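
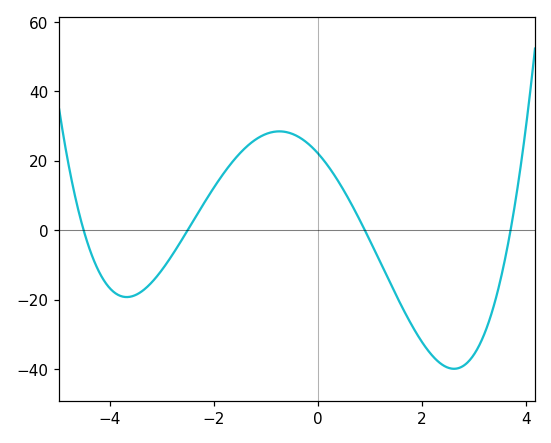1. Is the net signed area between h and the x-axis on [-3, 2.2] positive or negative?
positive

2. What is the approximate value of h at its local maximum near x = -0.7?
28.4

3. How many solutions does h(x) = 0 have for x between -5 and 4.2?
4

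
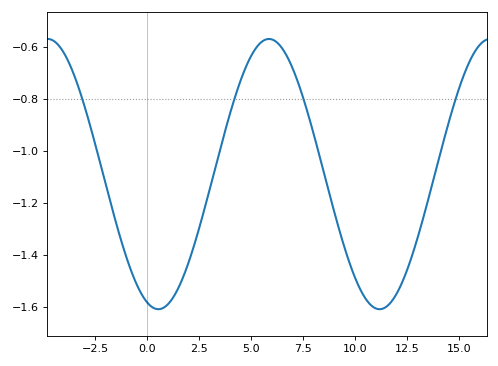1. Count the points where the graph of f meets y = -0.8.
4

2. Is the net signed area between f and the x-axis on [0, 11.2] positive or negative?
negative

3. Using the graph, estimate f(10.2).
-1.52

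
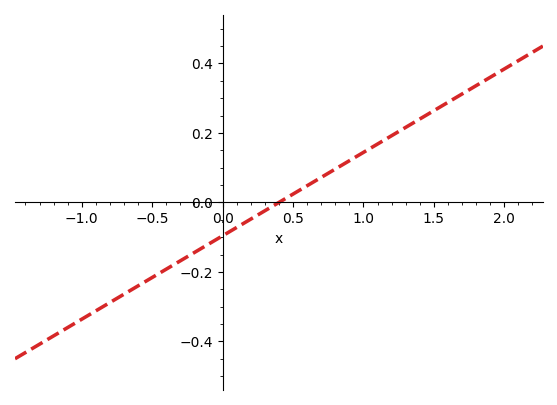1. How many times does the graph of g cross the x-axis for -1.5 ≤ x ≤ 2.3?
1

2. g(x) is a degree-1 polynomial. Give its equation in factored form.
y = 0.24(x - 0.4)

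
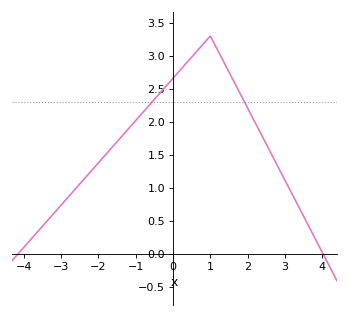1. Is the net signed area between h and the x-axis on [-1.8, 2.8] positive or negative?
positive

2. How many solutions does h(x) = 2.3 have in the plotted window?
2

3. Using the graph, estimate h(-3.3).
0.55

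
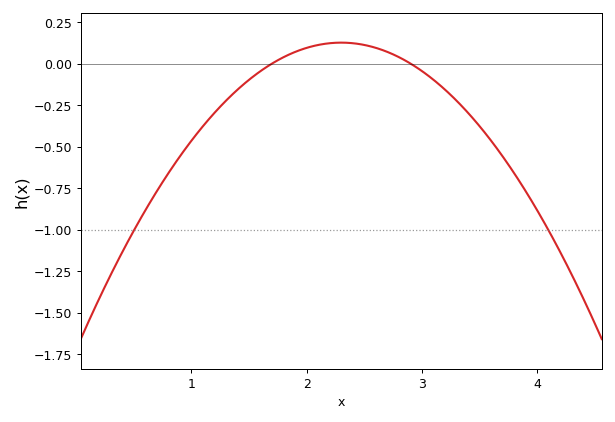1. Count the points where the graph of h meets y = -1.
2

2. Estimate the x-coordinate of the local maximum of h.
2.3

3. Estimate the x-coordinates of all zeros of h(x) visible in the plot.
1.7, 2.9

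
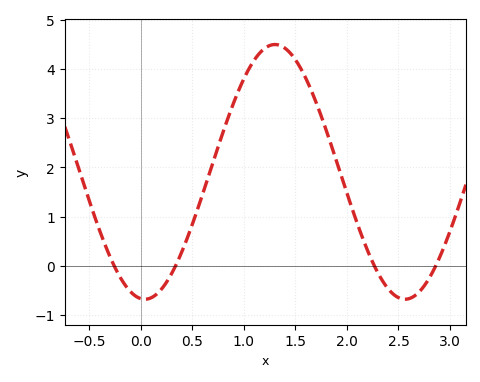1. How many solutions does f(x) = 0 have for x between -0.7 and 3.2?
4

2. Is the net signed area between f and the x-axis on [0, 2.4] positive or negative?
positive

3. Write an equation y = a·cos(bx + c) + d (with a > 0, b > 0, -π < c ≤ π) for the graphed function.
y = 2.59cos(2.5x + 3) + 1.91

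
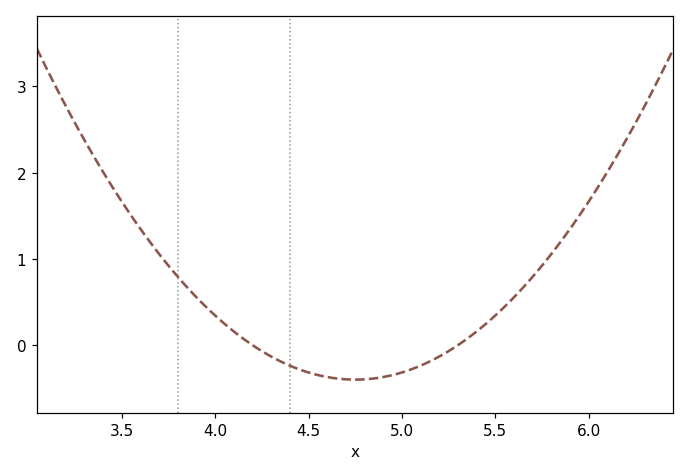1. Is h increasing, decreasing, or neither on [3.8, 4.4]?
decreasing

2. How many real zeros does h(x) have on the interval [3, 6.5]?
2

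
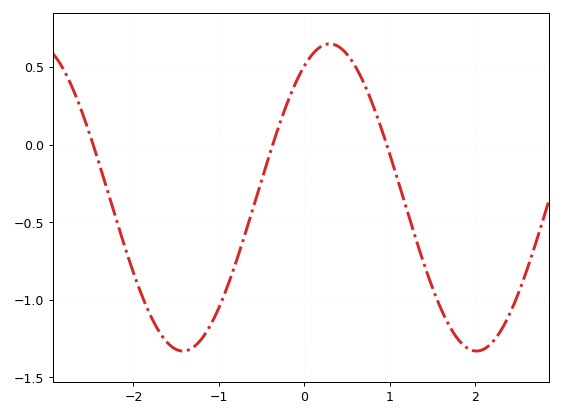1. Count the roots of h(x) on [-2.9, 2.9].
3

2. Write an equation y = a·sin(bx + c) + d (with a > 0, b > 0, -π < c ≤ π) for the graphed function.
y = 0.99sin(1.8x + 1) - 0.34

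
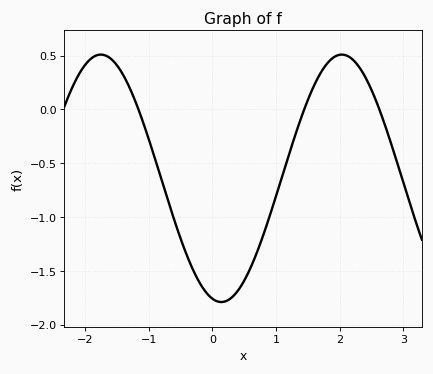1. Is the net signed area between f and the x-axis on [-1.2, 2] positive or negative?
negative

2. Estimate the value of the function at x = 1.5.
0.091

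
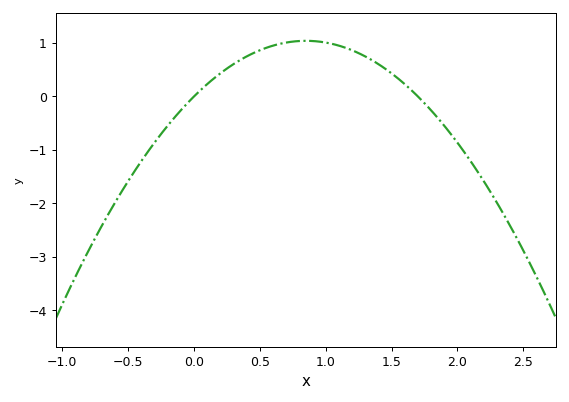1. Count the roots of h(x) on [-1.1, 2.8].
2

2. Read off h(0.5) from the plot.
0.864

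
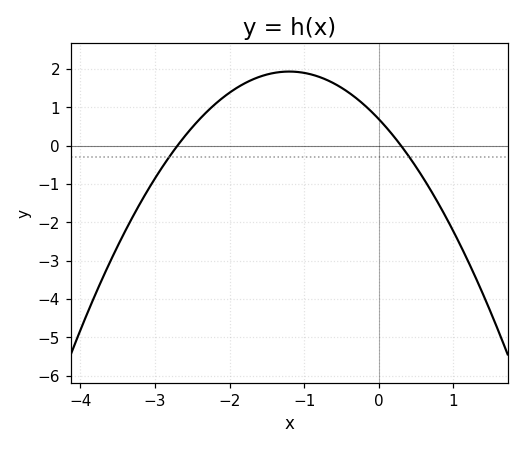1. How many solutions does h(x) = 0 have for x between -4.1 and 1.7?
2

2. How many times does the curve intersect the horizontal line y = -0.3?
2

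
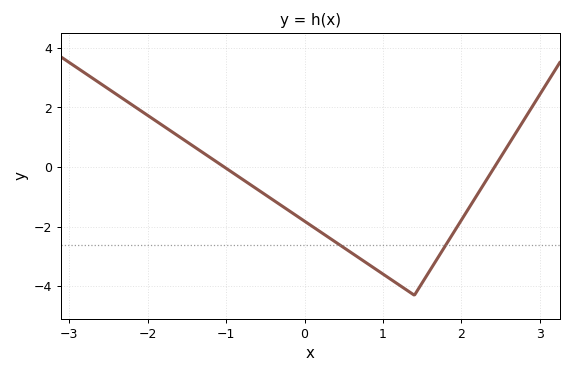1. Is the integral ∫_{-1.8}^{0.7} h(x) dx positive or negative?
negative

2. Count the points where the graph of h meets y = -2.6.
2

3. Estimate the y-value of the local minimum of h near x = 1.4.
-4.3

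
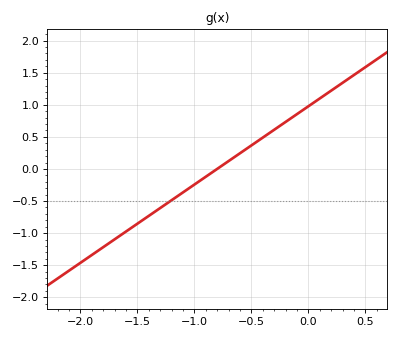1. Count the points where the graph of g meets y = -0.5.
1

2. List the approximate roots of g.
-0.8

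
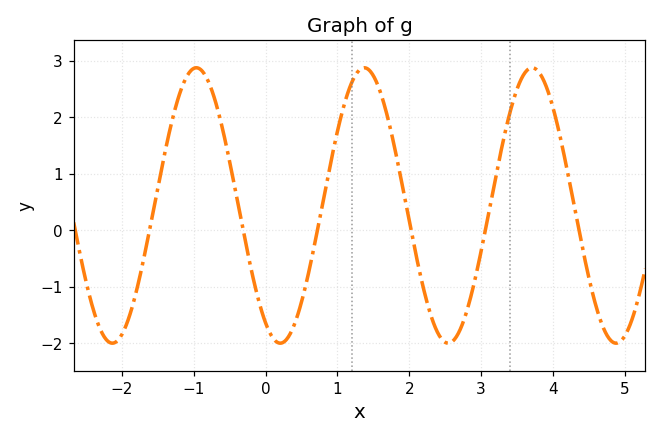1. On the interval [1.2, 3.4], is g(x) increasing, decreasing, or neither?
neither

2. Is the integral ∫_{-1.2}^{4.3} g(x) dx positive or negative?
positive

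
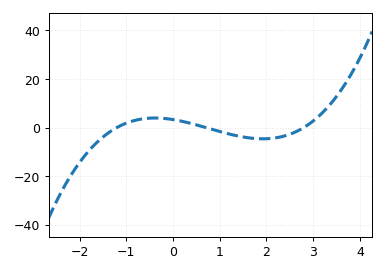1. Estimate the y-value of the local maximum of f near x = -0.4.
4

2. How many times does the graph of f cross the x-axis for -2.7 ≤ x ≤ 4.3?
3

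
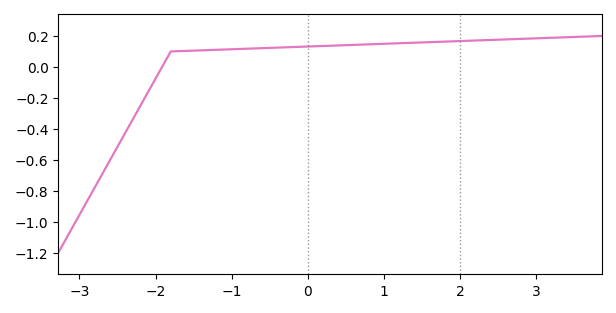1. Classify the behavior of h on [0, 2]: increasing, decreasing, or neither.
increasing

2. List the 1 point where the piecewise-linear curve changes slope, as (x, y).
(-1.8, 0.1)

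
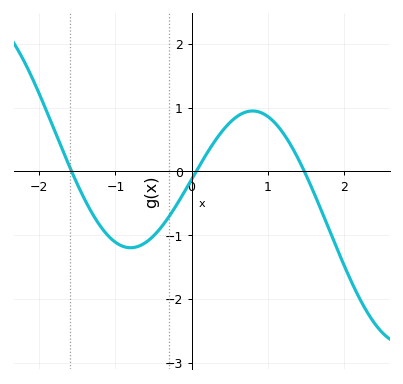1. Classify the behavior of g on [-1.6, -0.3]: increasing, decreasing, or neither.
neither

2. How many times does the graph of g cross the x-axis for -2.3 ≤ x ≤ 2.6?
3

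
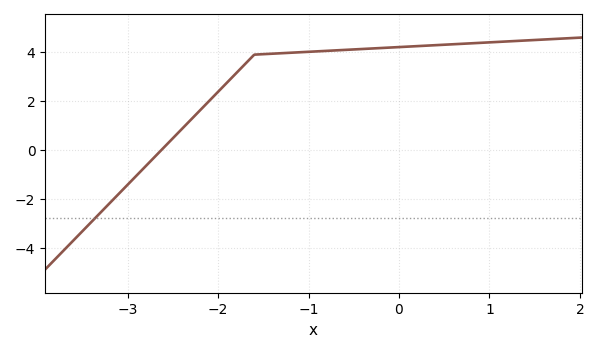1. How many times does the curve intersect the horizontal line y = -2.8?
1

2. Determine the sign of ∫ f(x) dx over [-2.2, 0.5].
positive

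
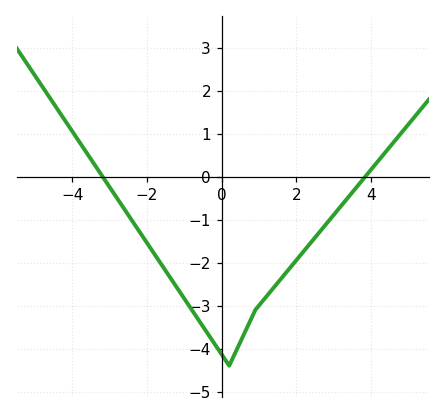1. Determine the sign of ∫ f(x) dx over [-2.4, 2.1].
negative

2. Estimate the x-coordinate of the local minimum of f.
0.2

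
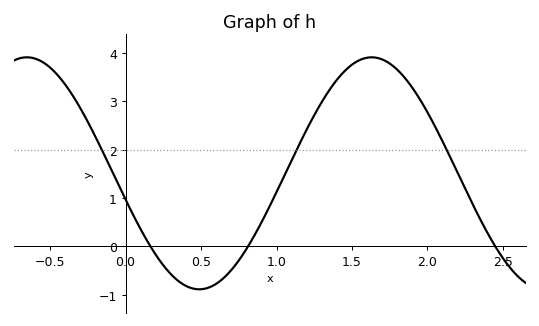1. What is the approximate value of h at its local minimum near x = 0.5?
-0.9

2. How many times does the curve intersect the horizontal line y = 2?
3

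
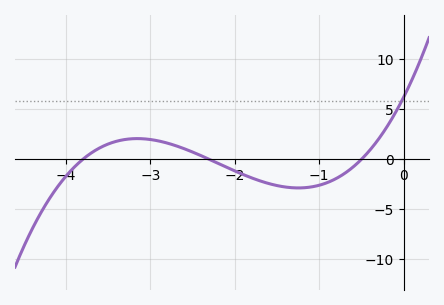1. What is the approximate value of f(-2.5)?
0.5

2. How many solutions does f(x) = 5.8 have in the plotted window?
1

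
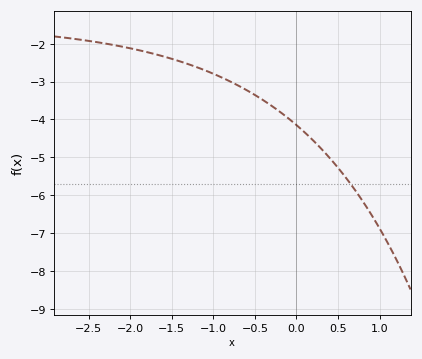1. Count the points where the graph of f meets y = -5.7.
1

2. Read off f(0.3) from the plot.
-4.8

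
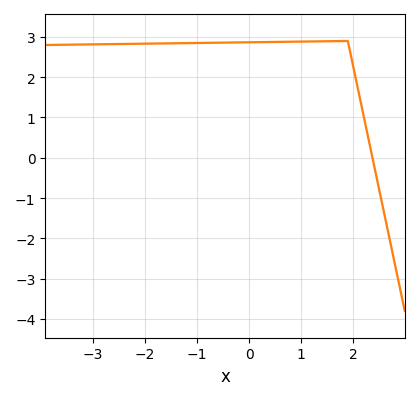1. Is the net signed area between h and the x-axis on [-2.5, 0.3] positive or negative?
positive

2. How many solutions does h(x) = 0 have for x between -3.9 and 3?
1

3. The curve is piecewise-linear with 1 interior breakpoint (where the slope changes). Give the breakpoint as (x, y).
(1.9, 2.9)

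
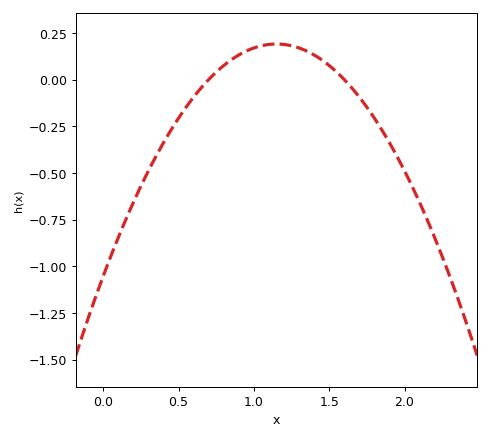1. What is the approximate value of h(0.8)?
0.075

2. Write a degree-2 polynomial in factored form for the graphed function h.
y = -0.94(x - 0.7)(x - 1.6)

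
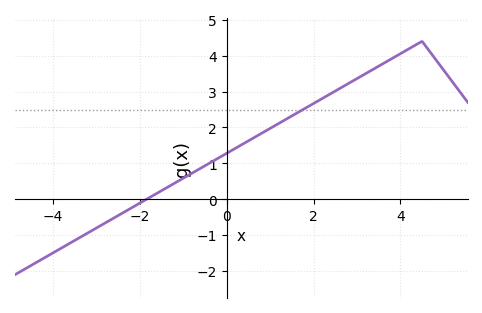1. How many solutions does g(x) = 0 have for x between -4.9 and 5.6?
1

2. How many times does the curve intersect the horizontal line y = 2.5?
1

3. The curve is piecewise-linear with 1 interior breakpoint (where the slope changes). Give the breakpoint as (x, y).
(4.5, 4.4)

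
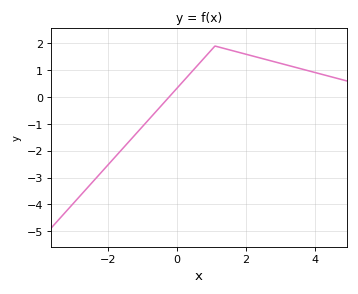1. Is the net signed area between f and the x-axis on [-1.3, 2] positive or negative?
positive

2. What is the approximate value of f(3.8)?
0.979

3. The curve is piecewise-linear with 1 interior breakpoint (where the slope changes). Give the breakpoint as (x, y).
(1.1, 1.9)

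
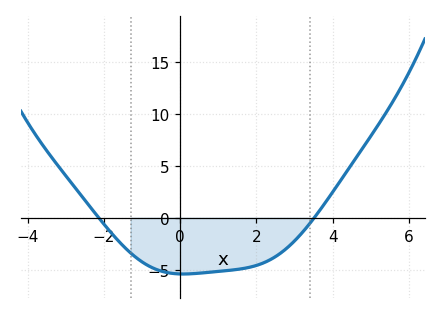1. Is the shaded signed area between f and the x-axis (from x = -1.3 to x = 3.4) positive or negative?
negative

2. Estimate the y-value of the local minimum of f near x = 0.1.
-5.39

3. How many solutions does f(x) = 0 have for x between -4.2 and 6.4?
2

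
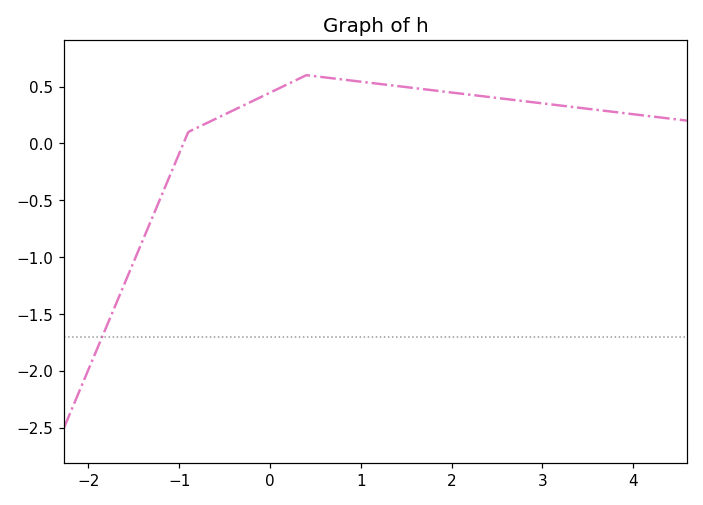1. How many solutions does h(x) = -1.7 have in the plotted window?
1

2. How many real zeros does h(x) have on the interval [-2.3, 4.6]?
1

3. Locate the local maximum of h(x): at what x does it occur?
0.4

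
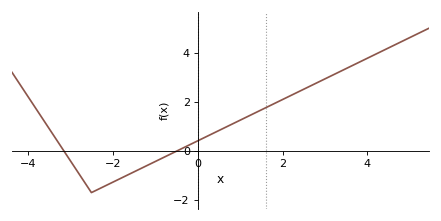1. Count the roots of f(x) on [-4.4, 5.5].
2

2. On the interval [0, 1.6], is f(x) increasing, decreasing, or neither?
increasing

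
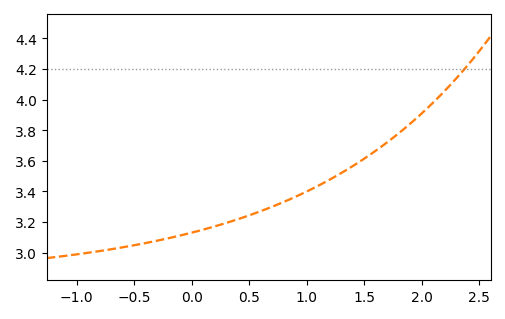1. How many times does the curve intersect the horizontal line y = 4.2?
1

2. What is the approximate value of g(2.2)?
4.06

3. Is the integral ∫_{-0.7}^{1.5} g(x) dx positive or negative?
positive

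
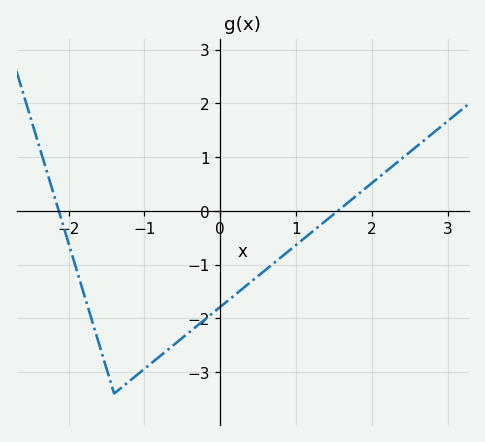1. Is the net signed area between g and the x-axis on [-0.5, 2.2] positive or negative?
negative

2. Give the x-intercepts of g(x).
-2.1, 1.6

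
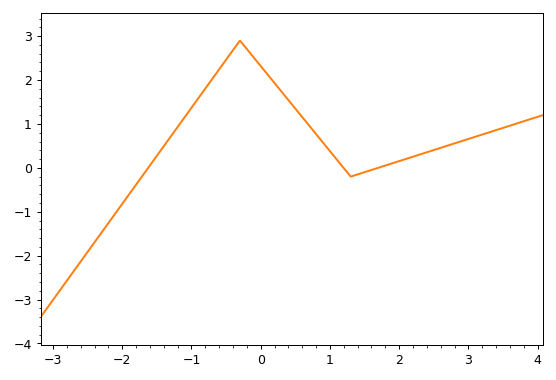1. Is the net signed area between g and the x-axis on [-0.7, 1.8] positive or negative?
positive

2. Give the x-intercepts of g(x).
-1.6, 1.2, 1.7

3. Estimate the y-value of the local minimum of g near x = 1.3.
-0.2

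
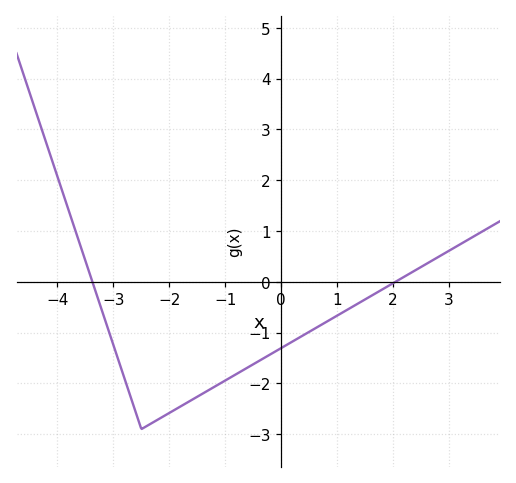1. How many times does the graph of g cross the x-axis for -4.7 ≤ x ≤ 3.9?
2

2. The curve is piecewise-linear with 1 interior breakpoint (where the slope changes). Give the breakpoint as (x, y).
(-2.5, -2.9)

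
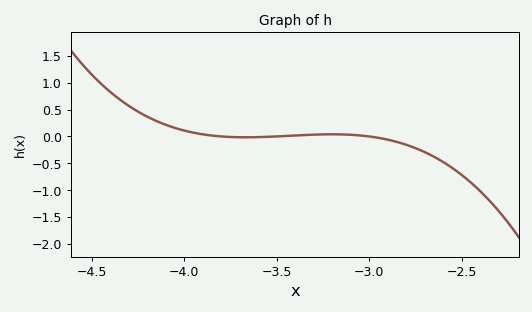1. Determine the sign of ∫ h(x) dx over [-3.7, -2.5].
negative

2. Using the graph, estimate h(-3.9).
0.04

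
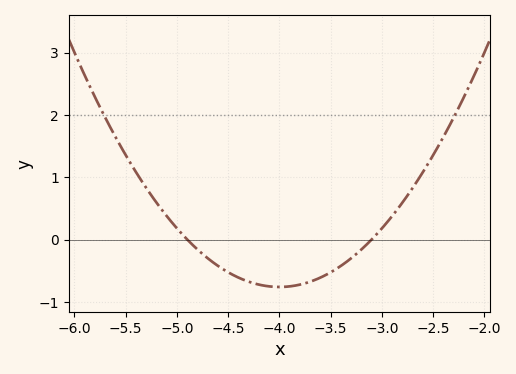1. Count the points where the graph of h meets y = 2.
2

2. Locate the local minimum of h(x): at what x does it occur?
-4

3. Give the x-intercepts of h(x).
-4.9, -3.1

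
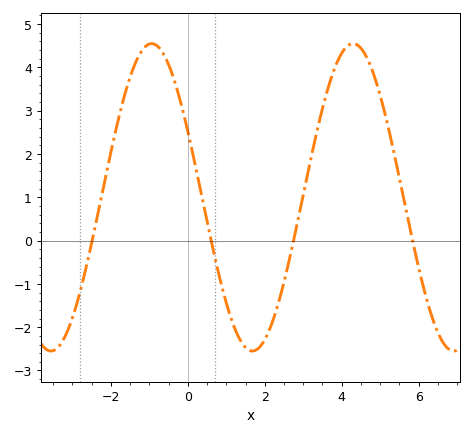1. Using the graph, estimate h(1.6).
-2.53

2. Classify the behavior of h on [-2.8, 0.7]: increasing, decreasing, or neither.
neither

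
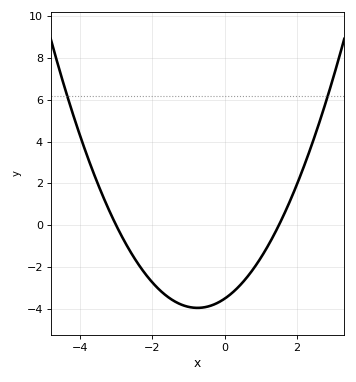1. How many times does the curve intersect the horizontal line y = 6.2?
2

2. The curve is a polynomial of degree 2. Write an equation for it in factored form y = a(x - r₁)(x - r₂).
y = 0.78(x + 3)(x - 1.5)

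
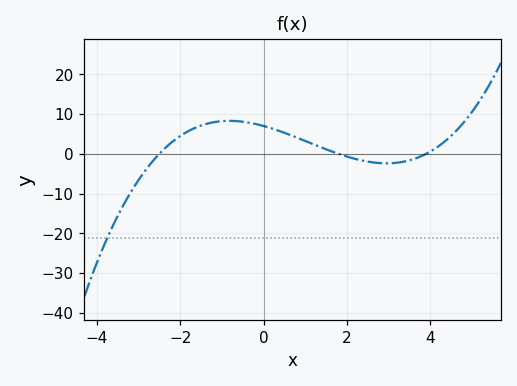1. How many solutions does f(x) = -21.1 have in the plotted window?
1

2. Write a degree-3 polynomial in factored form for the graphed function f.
y = 0.4(x + 2.5)(x - 1.8)(x - 3.9)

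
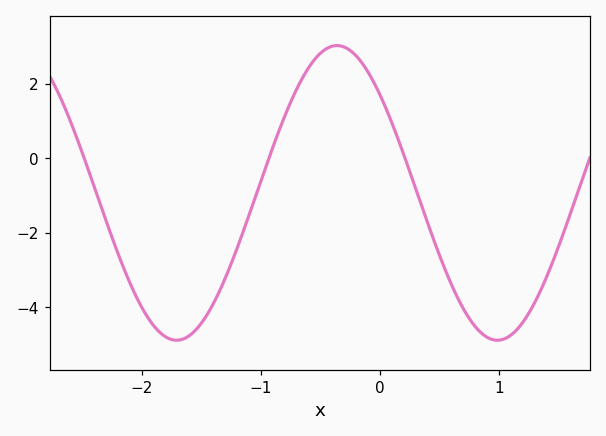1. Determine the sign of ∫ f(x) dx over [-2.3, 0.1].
negative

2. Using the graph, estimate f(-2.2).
-2.57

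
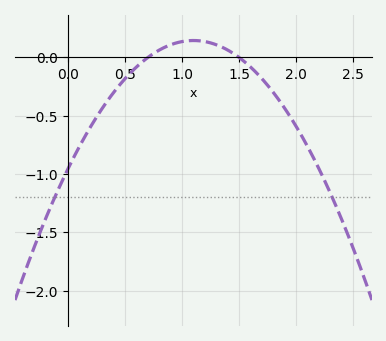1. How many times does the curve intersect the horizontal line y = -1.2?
2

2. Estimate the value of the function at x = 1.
0.137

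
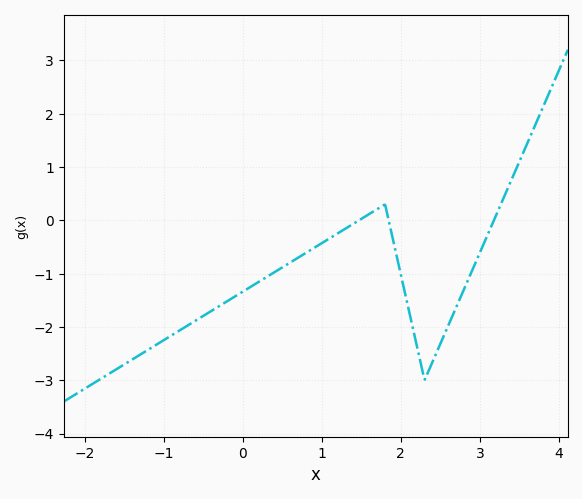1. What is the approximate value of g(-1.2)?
-2.4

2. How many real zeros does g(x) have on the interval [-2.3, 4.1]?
3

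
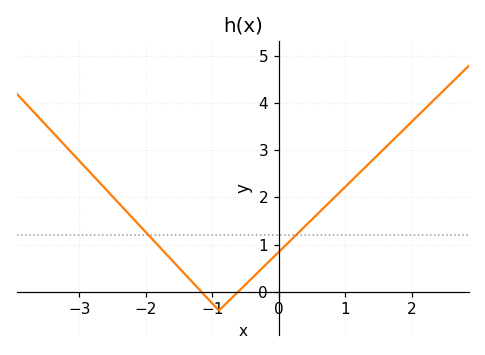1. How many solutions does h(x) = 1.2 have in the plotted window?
2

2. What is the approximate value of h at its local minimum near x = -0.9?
-0.4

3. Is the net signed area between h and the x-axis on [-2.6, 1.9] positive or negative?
positive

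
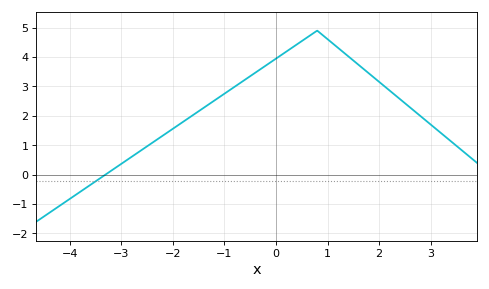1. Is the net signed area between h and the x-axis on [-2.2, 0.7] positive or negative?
positive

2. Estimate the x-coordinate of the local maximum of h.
0.801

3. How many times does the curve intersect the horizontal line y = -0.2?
1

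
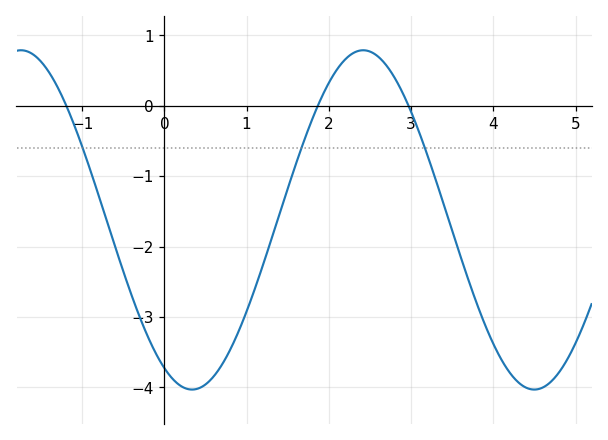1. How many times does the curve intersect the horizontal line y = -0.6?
3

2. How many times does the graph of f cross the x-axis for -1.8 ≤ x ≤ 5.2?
3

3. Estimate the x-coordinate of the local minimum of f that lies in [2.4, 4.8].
4.5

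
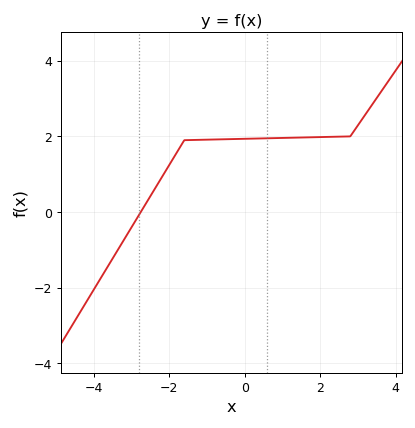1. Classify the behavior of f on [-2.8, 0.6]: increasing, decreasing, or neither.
increasing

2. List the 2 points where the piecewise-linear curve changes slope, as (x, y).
(-1.6, 1.9); (2.8, 2)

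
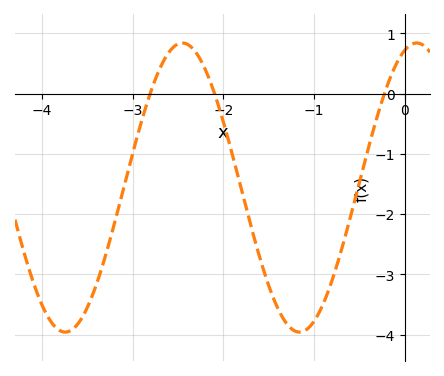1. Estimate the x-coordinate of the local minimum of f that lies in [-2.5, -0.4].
-1.16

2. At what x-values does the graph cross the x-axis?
-2.81, -2.1, -0.223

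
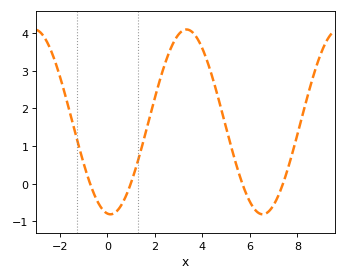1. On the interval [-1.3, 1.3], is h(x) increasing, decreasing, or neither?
neither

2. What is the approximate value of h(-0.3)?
-0.6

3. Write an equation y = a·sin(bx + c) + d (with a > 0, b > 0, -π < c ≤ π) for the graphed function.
y = 2.45sin(0.98x - 1.7) + 1.64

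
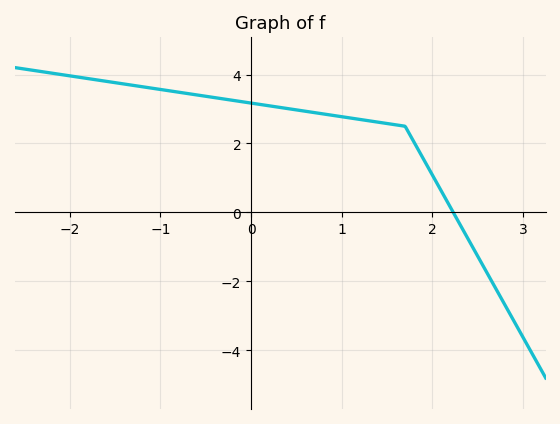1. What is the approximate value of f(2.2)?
0.2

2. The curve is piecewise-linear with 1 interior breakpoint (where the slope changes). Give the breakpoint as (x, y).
(1.7, 2.5)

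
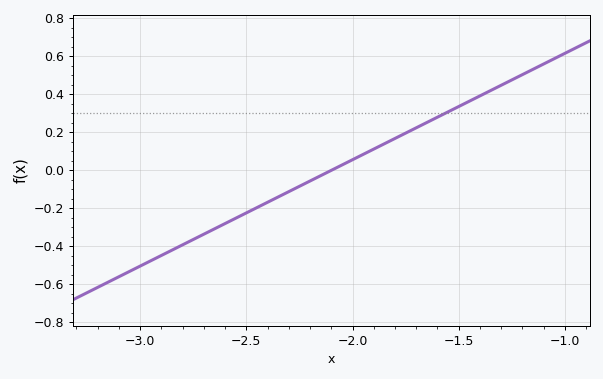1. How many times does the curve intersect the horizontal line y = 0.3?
1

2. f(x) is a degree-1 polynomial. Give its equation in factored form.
y = 0.56(x + 2.1)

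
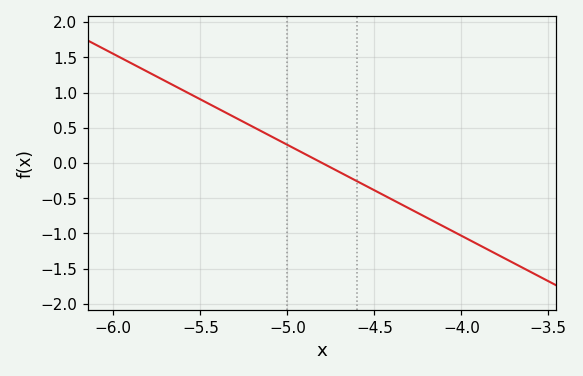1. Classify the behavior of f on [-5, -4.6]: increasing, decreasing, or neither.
decreasing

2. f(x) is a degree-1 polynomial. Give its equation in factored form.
y = -1.29(x + 4.8)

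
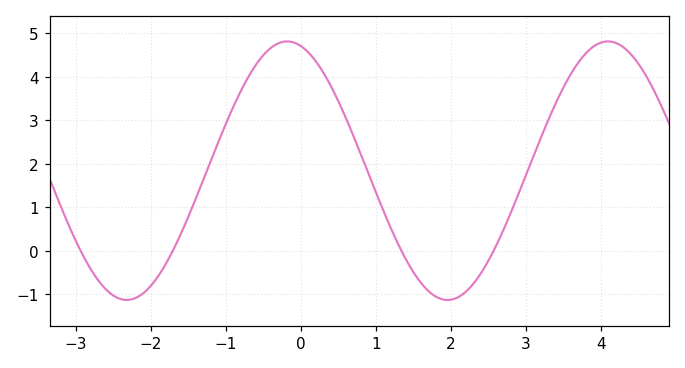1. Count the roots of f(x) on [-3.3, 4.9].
4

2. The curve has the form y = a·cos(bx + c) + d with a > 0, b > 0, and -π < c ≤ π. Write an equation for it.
y = 2.97cos(1.5x + 0.27) + 1.84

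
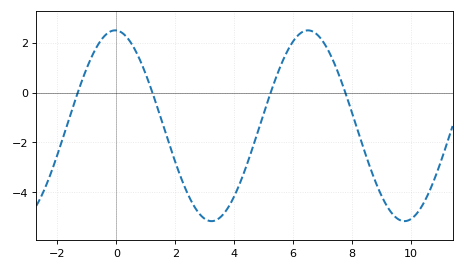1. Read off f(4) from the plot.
-4.2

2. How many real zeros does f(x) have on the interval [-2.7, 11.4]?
4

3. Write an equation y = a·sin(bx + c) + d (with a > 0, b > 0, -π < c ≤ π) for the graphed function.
y = 3.82sin(0.96x + 1.6) - 1.33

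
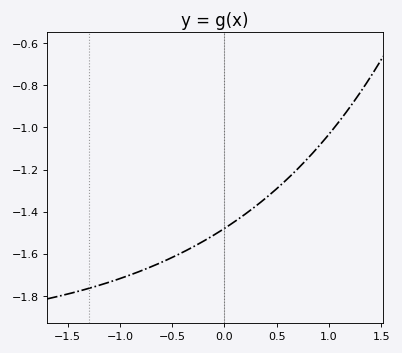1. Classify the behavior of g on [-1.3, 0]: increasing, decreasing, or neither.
increasing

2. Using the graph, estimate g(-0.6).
-1.64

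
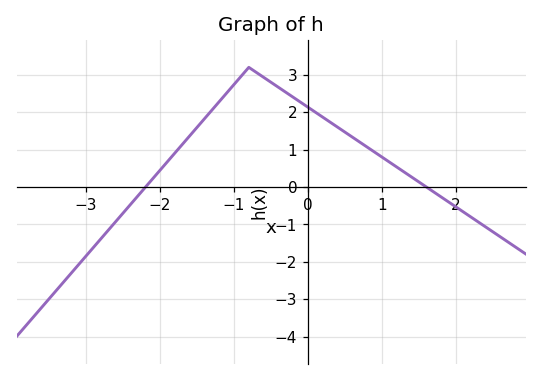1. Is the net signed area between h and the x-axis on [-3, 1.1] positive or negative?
positive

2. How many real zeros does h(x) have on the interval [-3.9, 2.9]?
2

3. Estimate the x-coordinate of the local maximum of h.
-0.8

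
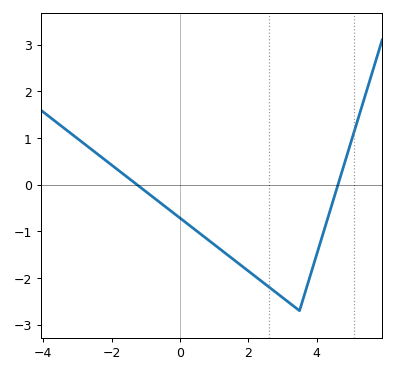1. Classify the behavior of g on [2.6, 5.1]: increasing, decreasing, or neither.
neither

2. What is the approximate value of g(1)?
-1.28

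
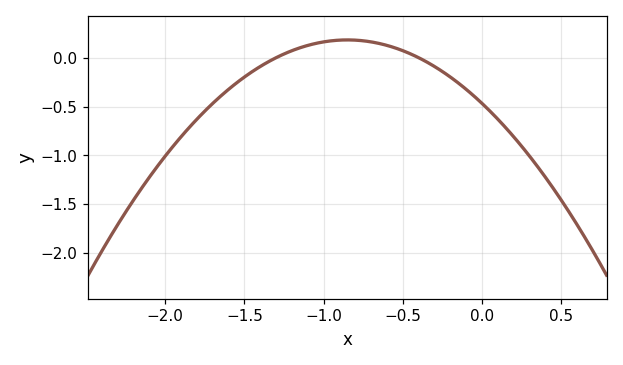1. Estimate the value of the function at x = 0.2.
-0.81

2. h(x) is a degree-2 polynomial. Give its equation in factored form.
y = -0.9(x + 1.3)(x + 0.4)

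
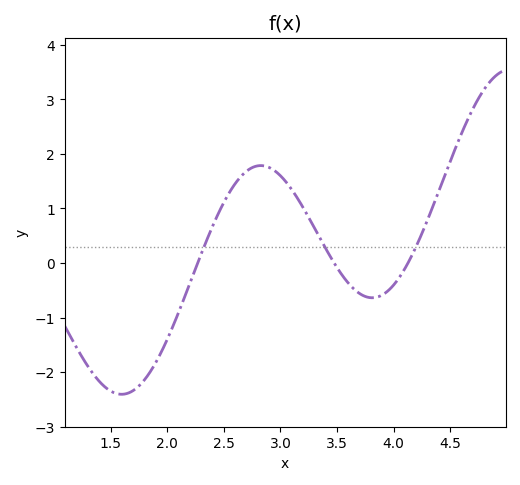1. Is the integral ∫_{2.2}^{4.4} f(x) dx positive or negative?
positive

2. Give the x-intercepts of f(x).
2.27, 3.47, 4.13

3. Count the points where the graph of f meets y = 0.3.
3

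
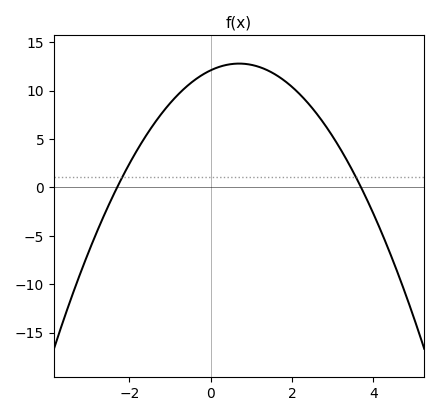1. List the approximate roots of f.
-2.2, 3.8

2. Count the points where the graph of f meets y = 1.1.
2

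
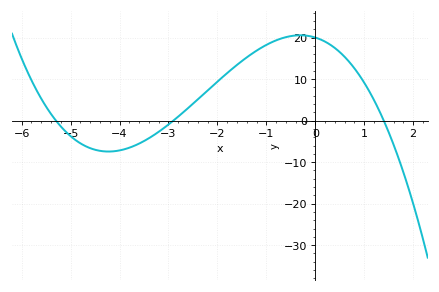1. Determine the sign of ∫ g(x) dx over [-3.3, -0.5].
positive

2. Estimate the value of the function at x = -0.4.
21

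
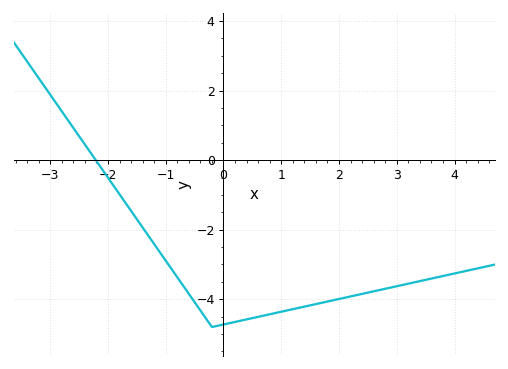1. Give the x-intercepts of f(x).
-2.21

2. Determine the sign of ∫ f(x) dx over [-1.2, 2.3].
negative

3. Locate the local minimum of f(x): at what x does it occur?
-0.198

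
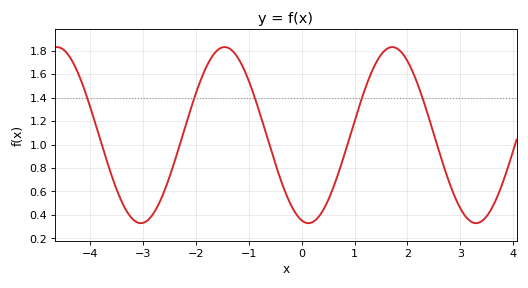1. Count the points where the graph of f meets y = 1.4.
5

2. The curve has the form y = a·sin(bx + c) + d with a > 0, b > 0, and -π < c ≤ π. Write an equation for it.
y = 0.75sin(2x - 1.8) + 1.08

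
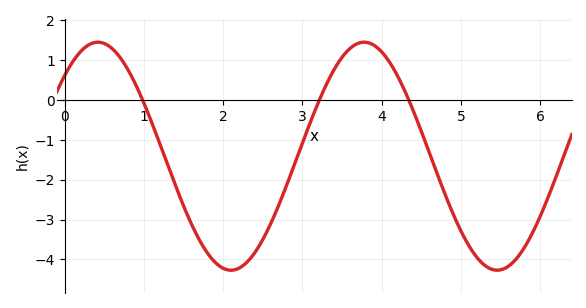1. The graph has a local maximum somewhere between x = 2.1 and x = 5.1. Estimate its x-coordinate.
3.8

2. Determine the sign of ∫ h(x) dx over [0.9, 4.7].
negative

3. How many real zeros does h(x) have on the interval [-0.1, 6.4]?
3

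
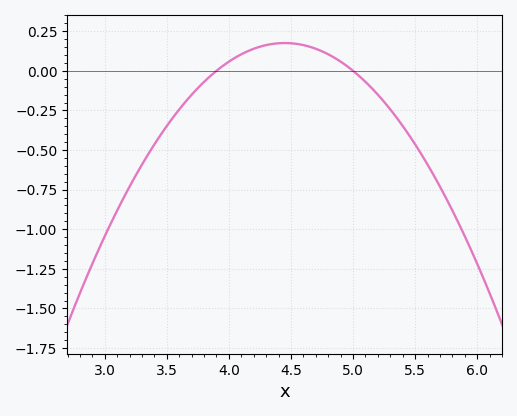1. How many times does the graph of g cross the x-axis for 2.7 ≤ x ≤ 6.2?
2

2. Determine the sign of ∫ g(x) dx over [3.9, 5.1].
positive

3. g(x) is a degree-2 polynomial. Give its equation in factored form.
y = -0.58(x - 3.9)(x - 5)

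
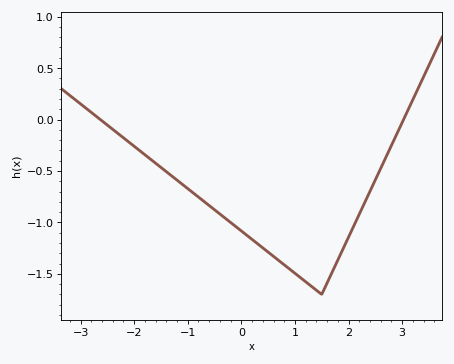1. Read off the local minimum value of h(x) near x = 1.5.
-1.7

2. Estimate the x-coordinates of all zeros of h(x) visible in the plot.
-2.63, 3.03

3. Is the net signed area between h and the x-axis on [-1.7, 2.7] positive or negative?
negative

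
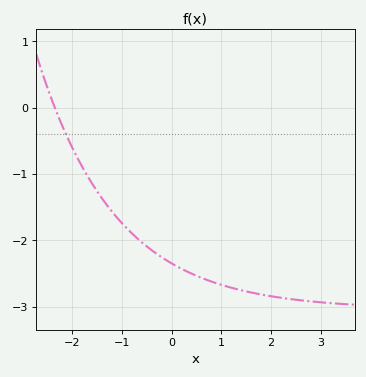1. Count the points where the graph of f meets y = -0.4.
1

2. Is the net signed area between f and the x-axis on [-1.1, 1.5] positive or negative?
negative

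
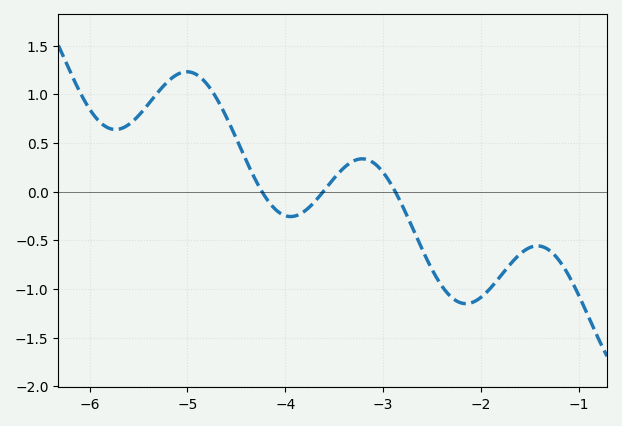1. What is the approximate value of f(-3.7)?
-0.1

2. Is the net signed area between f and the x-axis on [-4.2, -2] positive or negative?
negative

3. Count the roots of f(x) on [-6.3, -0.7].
3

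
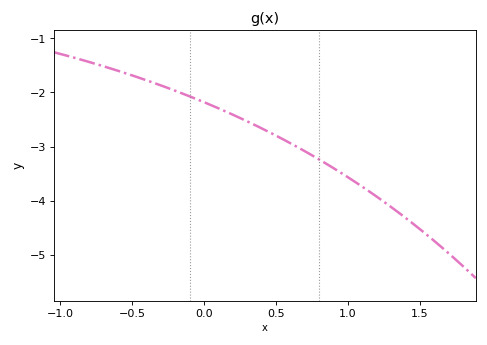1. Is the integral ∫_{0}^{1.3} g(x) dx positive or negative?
negative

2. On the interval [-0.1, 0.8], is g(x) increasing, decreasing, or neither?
decreasing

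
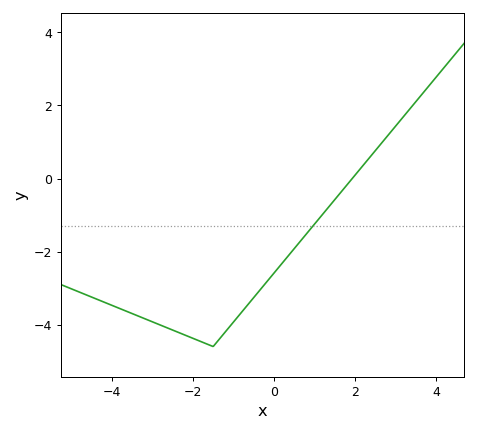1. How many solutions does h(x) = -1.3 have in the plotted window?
1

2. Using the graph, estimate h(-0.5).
-3.26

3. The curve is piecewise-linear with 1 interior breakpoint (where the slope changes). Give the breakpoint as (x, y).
(-1.5, -4.6)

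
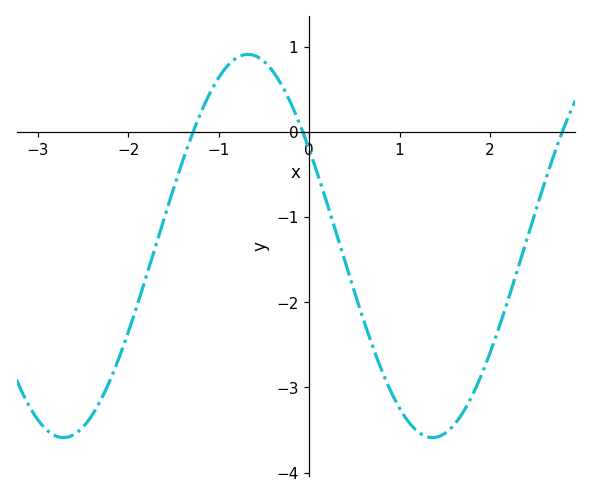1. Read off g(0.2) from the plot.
-0.845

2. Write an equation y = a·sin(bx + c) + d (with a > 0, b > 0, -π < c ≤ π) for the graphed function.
y = 2.25sin(1.54x + 2.61) - 1.34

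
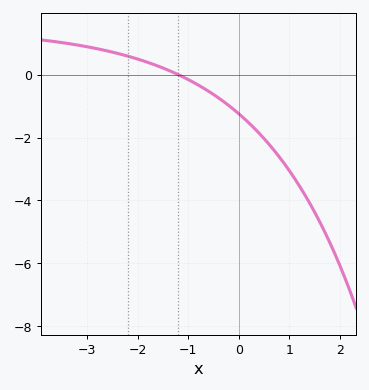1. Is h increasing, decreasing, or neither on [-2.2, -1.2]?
decreasing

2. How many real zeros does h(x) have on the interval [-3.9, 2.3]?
1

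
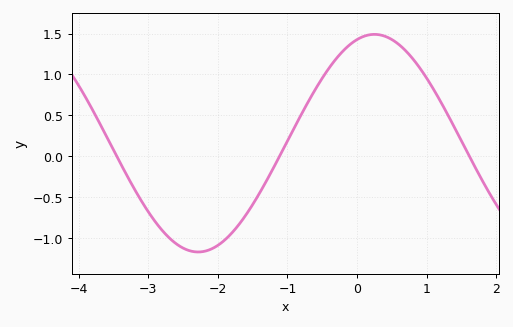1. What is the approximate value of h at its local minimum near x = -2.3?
-1.17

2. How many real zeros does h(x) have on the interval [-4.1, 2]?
3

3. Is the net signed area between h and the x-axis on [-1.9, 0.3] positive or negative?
positive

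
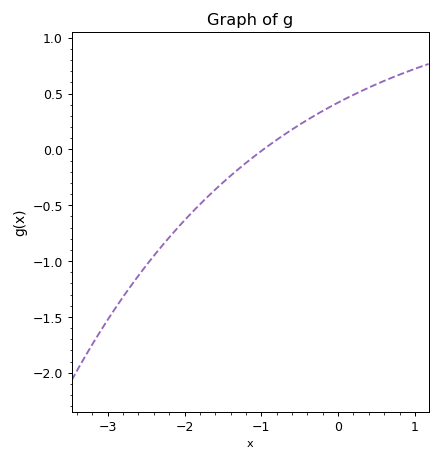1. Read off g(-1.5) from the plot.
-0.3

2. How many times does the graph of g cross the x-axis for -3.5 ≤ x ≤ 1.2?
1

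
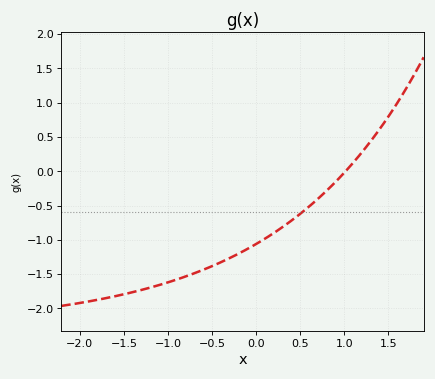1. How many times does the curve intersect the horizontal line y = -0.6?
1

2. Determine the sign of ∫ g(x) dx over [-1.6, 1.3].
negative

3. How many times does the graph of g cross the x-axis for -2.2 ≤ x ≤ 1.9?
1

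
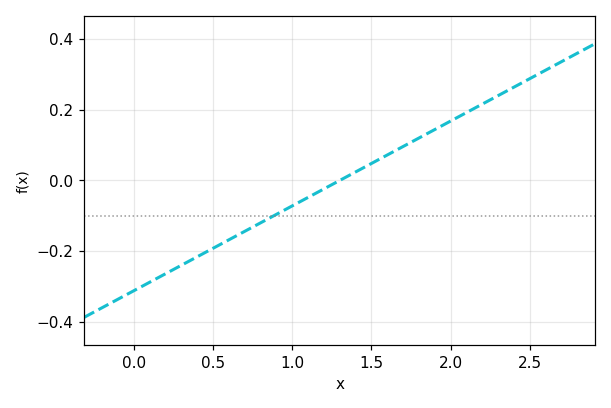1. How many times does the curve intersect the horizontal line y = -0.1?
1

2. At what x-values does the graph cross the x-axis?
1.3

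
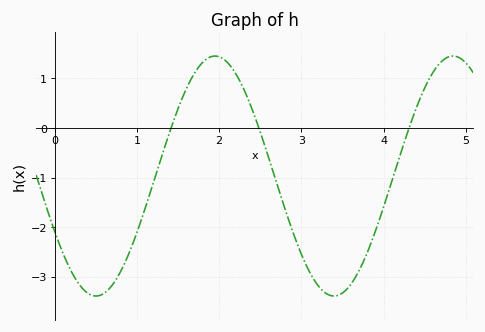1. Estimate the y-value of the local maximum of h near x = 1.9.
1.4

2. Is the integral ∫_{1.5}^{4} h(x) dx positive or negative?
negative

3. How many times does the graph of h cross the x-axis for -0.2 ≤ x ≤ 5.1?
3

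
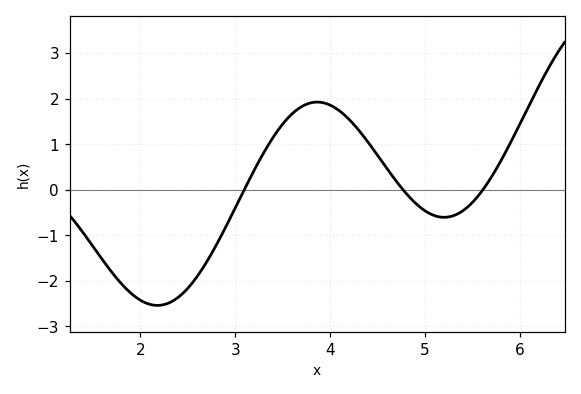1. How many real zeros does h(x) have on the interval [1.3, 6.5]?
3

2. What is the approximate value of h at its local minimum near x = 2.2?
-2.54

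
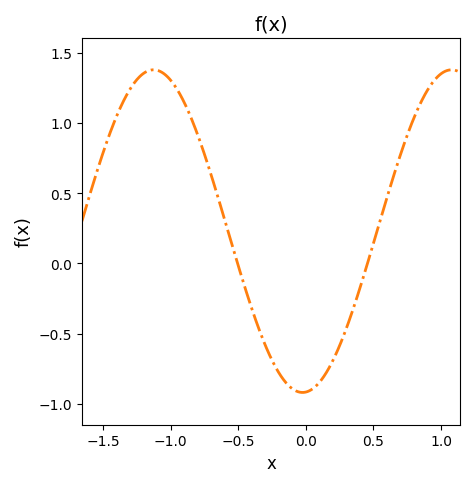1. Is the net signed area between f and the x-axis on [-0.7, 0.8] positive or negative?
negative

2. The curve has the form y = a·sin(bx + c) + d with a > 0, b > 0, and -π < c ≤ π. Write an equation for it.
y = 1.15sin(2.85x - 1.5) + 0.23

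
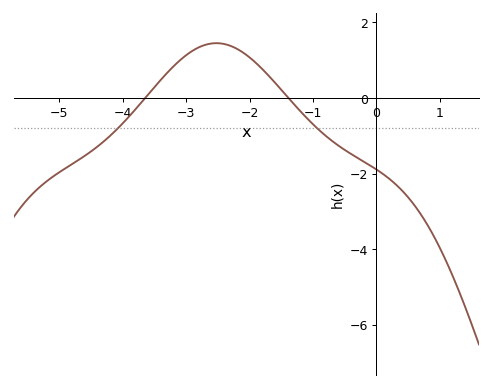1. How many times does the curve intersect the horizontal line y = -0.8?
2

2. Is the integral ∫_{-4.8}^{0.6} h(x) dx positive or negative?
negative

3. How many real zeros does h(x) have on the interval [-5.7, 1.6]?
2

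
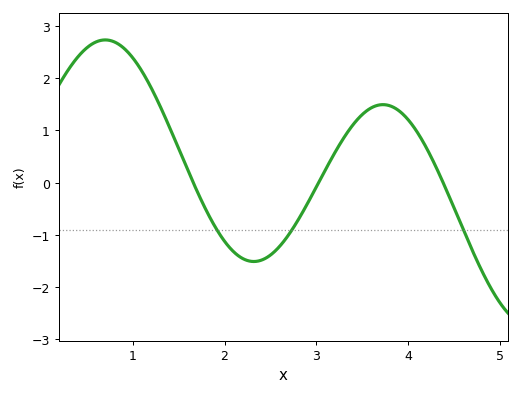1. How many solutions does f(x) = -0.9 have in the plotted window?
3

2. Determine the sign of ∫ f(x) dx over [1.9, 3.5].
negative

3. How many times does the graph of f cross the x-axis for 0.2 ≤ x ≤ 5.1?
3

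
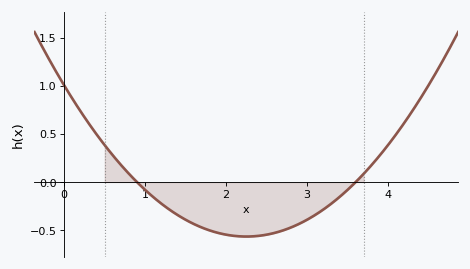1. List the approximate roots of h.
0.9, 3.6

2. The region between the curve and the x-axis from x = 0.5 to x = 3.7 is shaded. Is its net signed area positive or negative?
negative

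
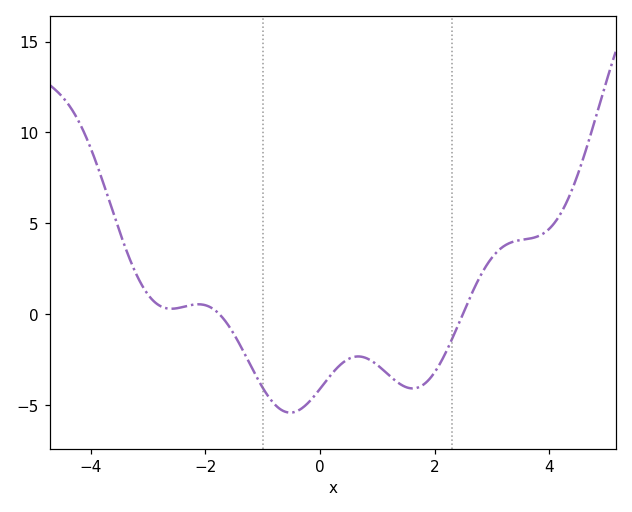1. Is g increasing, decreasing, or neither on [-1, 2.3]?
neither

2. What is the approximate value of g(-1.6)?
-0.619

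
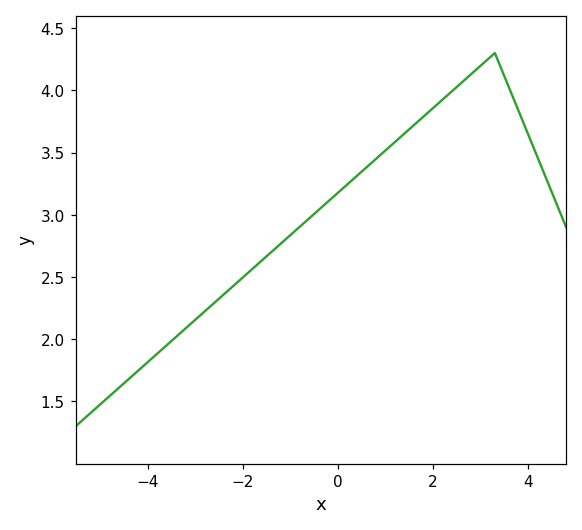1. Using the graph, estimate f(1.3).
3.62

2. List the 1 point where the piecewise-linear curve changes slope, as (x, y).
(3.3, 4.3)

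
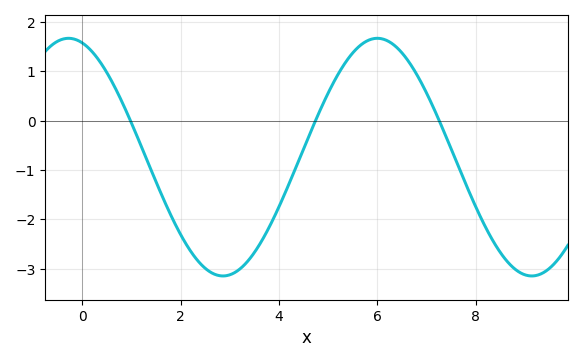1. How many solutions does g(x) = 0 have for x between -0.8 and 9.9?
3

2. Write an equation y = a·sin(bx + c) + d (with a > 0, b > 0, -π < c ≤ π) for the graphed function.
y = 2.41sin(1x + 1.85) - 0.74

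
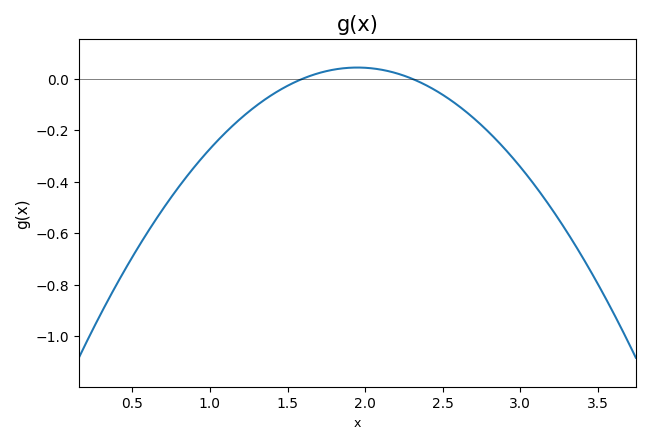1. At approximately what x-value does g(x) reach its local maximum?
1.95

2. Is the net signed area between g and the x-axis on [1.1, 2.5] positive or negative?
negative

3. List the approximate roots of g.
1.6, 2.3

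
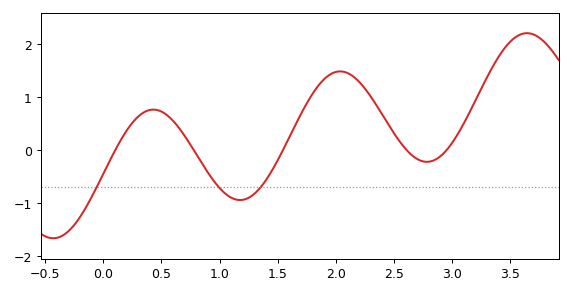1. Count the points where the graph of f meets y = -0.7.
3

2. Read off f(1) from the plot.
-0.7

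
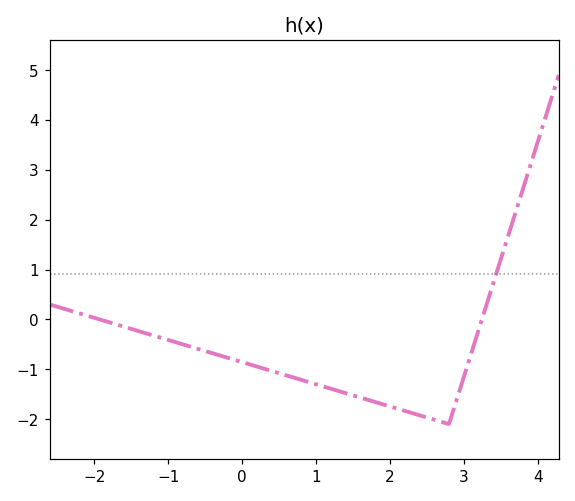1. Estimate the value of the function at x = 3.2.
-0.2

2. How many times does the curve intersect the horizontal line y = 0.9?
1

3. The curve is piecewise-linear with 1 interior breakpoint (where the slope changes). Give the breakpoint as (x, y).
(2.8, -2.1)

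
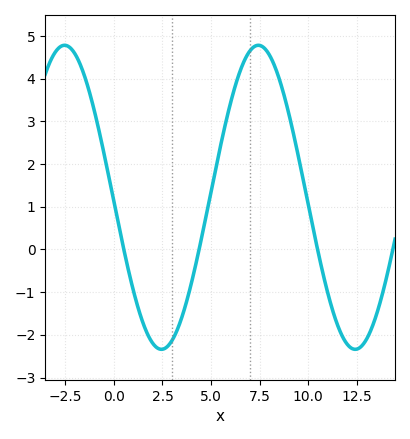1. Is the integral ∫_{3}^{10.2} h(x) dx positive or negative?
positive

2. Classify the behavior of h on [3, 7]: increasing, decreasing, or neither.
increasing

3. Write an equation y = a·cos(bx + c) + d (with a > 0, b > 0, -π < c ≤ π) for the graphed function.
y = 3.56cos(0.63x + 1.6) + 1.22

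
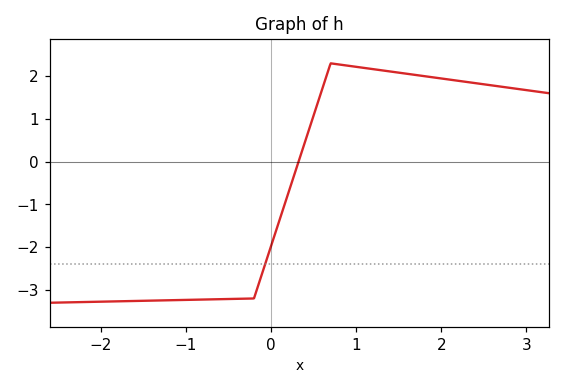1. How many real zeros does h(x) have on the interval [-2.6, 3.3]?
1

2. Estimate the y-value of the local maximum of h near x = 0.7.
2.3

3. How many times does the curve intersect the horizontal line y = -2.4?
1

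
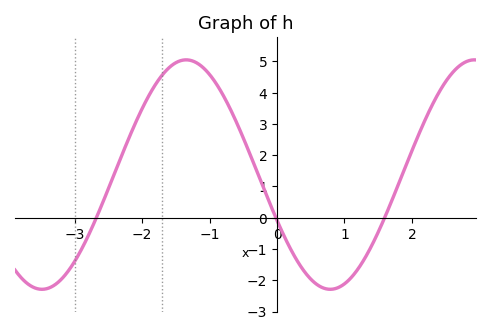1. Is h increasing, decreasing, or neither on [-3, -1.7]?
increasing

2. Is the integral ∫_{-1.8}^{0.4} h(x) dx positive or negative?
positive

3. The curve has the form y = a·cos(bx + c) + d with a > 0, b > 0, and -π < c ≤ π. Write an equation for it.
y = 3.67cos(1.47x + 1.98) + 1.38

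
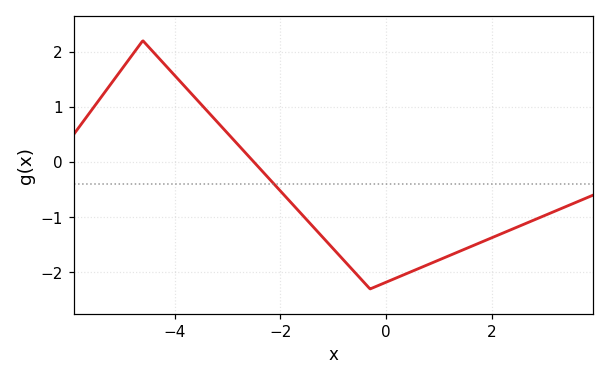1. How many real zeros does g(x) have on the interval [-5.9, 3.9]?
1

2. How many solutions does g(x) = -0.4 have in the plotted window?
1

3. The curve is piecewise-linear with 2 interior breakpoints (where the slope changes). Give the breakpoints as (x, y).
(-4.6, 2.2); (-0.3, -2.3)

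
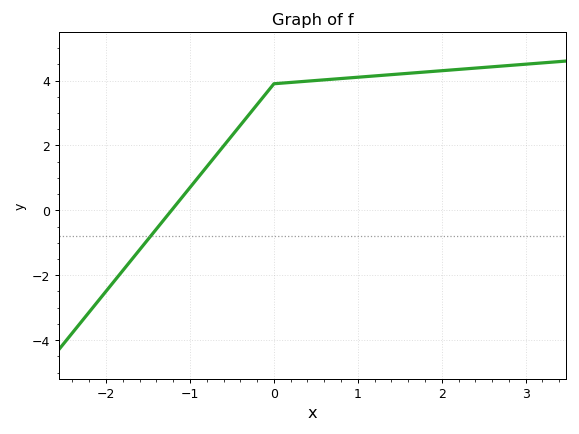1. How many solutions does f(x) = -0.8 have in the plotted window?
1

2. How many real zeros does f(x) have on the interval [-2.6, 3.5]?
1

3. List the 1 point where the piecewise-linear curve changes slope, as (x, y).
(0, 3.9)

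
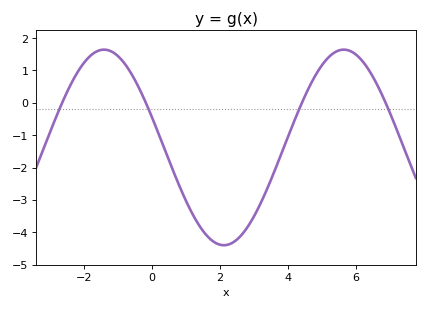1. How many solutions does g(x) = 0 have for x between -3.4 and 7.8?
4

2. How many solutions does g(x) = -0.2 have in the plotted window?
4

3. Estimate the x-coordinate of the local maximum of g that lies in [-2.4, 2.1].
-1.41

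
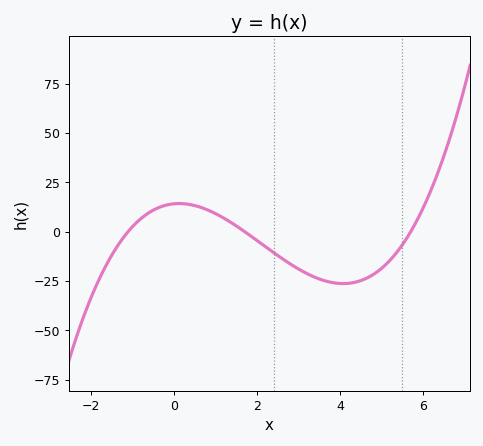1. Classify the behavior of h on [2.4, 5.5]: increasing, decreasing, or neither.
neither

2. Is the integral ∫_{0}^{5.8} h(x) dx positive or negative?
negative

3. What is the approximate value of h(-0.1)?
14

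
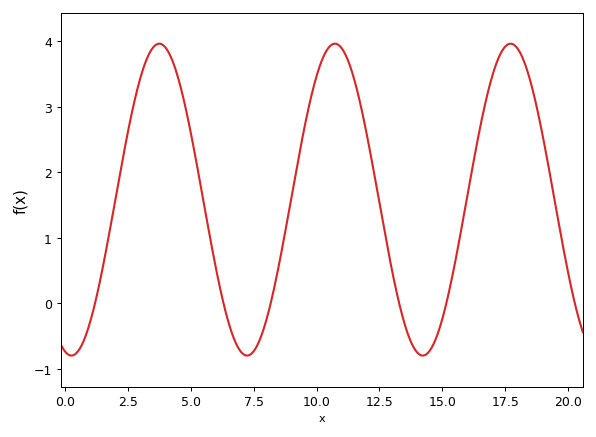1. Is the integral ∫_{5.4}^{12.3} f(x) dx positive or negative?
positive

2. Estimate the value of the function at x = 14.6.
-0.7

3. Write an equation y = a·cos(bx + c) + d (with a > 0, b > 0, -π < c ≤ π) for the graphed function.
y = 2.38cos(0.9x + 2.9) + 1.58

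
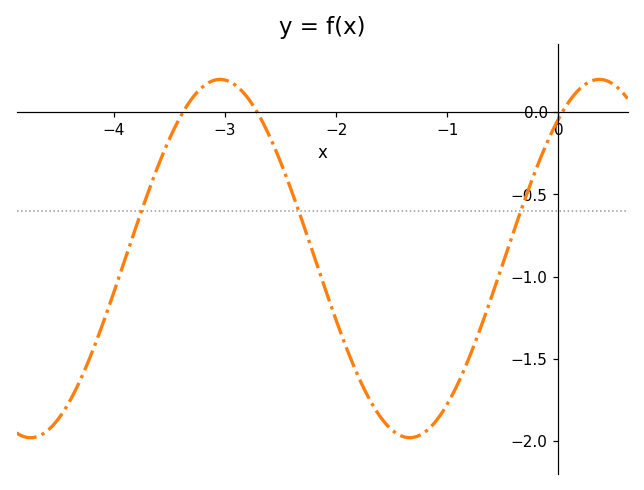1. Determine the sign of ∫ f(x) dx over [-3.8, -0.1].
negative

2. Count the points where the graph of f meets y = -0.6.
3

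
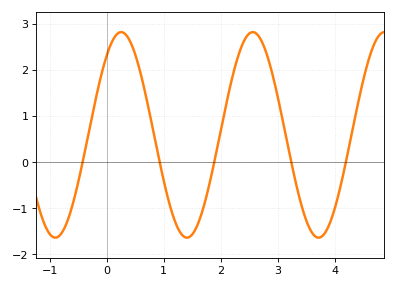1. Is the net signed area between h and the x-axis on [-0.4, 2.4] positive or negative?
positive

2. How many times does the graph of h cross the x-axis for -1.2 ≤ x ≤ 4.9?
5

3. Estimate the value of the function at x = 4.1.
-0.544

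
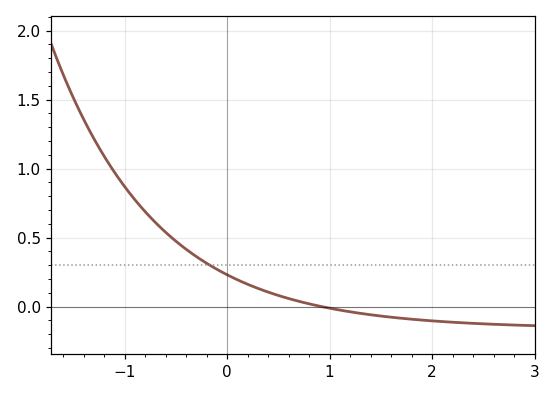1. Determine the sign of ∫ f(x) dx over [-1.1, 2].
positive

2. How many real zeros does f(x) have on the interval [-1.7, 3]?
1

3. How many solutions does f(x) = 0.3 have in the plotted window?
1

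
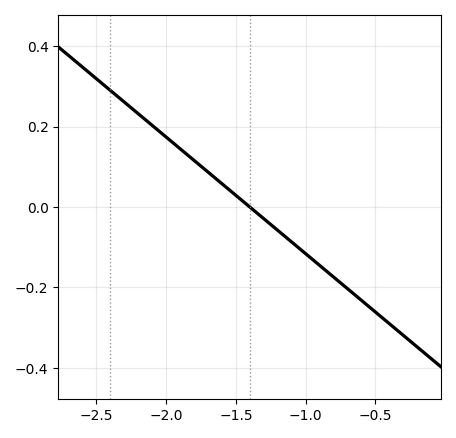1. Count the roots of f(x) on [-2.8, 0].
1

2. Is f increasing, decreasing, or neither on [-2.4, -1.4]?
decreasing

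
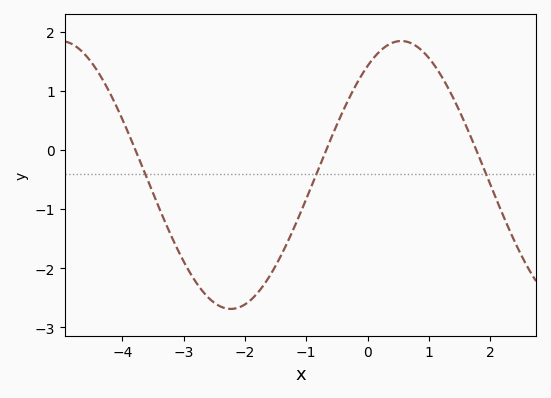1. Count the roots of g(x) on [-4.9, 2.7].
3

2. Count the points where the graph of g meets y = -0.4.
3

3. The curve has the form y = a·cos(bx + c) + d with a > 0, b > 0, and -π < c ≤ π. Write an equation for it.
y = 2.27cos(1.1x - 0.62) - 0.42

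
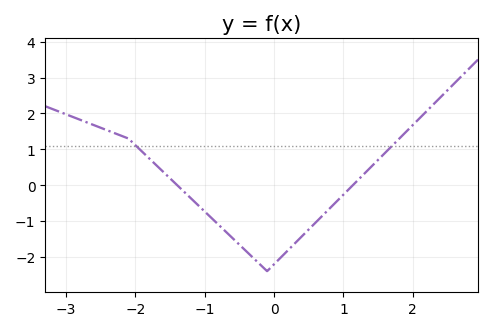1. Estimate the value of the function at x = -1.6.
0.4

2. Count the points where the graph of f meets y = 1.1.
2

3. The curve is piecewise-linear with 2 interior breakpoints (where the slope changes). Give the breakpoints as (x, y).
(-2.1, 1.3); (-0.1, -2.4)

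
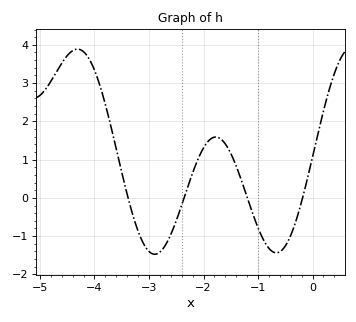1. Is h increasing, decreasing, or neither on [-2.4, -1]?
neither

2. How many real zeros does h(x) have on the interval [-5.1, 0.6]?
4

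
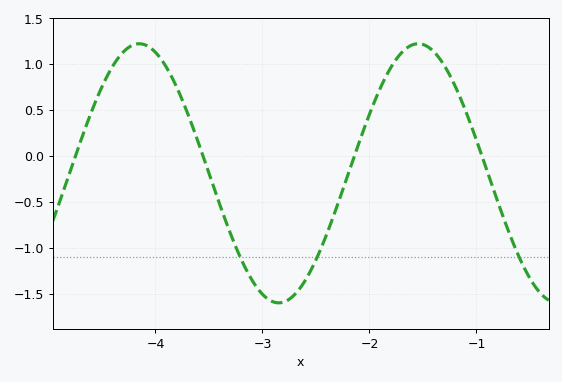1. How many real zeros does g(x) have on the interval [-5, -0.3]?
4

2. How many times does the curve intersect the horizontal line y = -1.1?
3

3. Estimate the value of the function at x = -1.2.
0.76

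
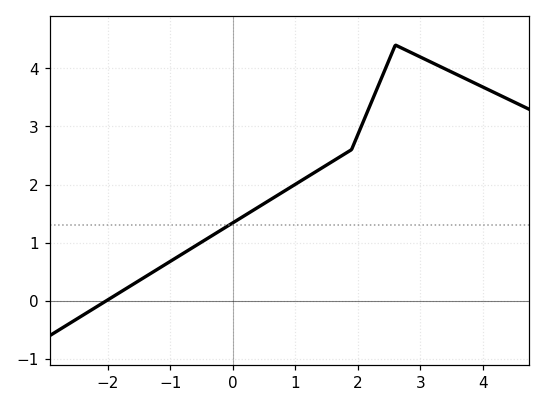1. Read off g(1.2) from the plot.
2.1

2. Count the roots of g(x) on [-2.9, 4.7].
1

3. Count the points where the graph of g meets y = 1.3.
1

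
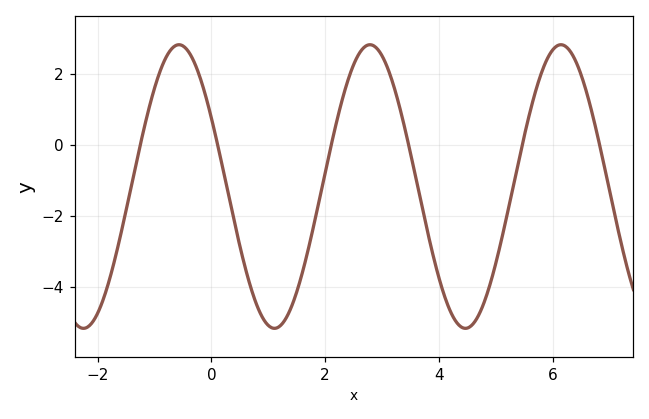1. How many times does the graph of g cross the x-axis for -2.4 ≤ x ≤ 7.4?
6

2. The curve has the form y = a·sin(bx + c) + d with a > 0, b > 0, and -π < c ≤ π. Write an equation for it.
y = 3.99sin(1.9x + 2.6) - 1.18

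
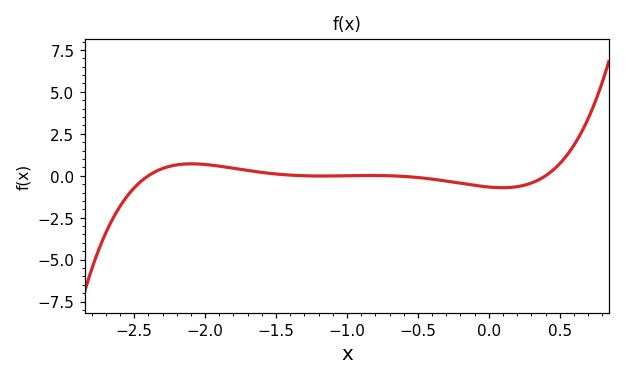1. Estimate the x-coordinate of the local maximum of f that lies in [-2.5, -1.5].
-2.1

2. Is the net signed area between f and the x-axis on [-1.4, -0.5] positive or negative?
negative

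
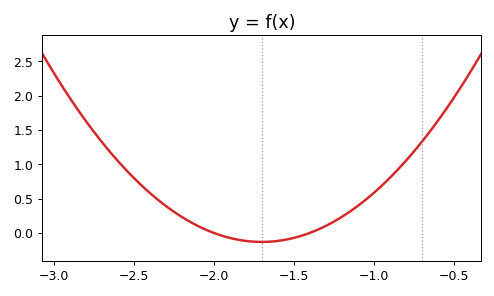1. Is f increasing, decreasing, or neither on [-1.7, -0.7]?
increasing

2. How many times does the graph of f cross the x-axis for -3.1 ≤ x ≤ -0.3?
2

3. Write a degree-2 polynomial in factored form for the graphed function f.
y = 1.46(x + 2)(x + 1.4)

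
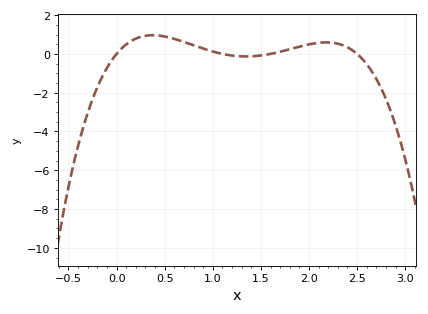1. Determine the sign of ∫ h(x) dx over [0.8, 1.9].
positive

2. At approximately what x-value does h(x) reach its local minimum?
1.35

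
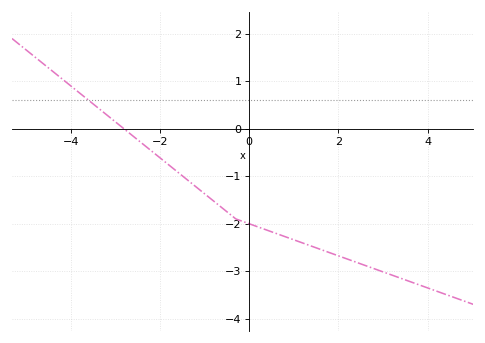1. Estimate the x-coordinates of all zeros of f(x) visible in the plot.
-2.81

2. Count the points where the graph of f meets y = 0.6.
1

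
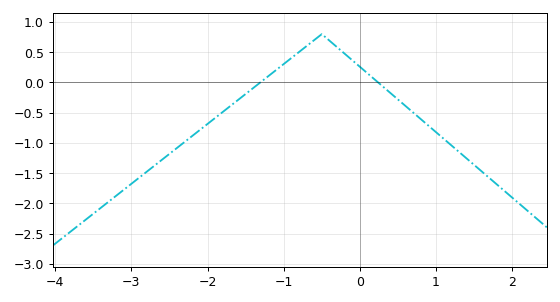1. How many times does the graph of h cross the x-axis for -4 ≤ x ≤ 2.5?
2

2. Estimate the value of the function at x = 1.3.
-1.15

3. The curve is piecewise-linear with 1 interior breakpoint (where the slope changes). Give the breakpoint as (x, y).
(-0.5, 0.8)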